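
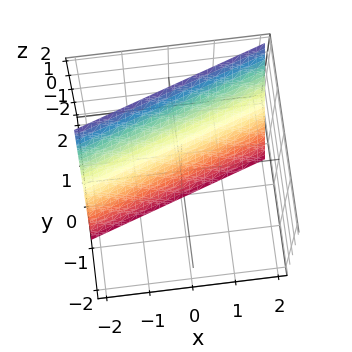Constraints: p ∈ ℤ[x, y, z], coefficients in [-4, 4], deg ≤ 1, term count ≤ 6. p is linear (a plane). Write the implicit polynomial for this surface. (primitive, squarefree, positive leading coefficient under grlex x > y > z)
x - 3*y + z + 2

First, deg p = 1. The surface is flat (a plane).
Then, from the visible intercepts: one z-axis crossing is at z = -2; it crosses the x-axis at the gridline x = -2.
Finally, solving for integer coefficients yields p as stated.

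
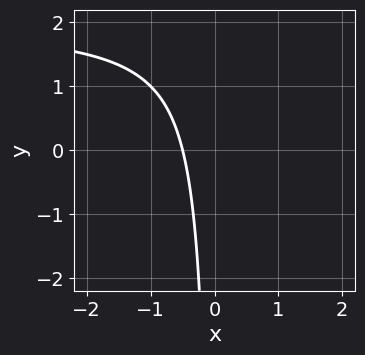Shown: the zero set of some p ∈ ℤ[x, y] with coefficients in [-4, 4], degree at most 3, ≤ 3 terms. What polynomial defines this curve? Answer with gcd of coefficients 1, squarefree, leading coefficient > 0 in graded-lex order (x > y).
x*y - 2*x - 1

First, deg p = 2. The shape is more complex than any degree-1 curve.
Then, from the axis intercepts and sections: it misses every integer gridline on the y-axis.
Finally, these observations pin down the coefficients.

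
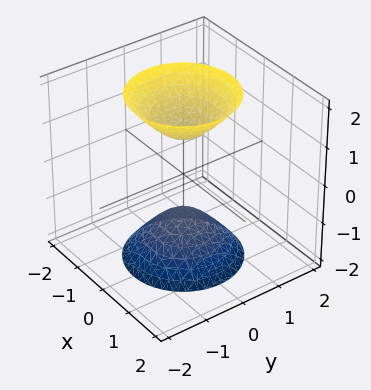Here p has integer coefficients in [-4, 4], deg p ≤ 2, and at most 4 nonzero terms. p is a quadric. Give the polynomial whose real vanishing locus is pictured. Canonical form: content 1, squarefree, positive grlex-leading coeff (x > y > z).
2*x^2 + 2*y^2 - z^2 + 1

First, there are 2 components.
Then, deg p = 2.
Next, symmetries: the z ↦ −z reflection is a symmetry, so z appears only in even powers; every cross-section ⟂ z is a circle, so x, y appear only via x² + y².
Next, against the integer gridlines: it misses every integer gridline on the y-axis; the z-axis gridline crossings are at z ∈ {-1, 1}; no x-intercept at any integer in the box.
Finally, matching integer coefficients to the picture gives p.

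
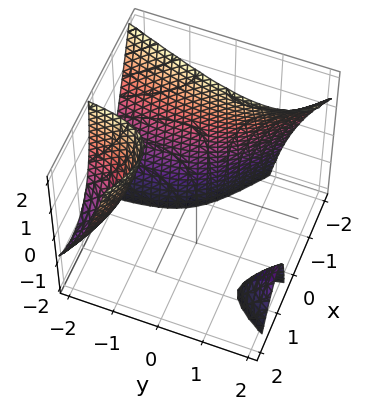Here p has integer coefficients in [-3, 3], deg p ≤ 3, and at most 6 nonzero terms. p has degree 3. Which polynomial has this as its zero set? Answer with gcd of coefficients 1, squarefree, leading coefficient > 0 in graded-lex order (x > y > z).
2*x^3 + 2*x^2*y - x*y^2 + 2*x*y*z + 3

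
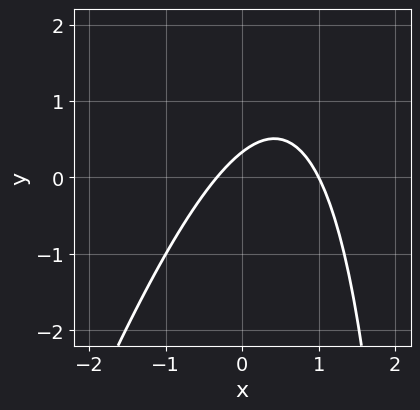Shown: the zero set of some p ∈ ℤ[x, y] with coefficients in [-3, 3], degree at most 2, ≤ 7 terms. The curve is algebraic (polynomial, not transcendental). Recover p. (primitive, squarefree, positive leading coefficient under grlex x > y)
3*x^2 - x*y - 2*x + 3*y - 1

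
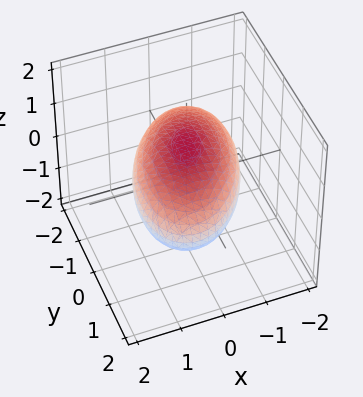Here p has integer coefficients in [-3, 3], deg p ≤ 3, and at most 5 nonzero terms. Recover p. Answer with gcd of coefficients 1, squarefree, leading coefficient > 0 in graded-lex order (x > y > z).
2*x^2 - x*y + y^2 + 3*z^2 - 3

1. The degree is 2 — the shape is more complex than any degree-1 surface.
2. Checking where it meets the axes: the z-axis gridline crossings are at z ∈ {-1, 1}.
3. Matching integer coefficients to the picture gives p.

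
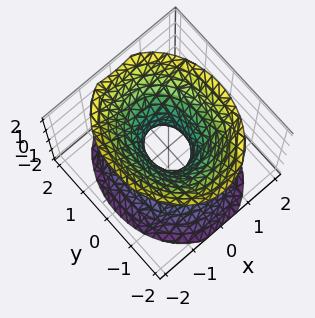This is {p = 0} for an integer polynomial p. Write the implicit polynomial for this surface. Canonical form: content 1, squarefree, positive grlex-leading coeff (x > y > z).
1. Degree: an hourglass — one-sheet hyperboloid; a quadric, so deg p = 2.
2. Symmetries: it's symmetric under z → −z, forcing even powers of z; the y ↦ −y reflection is a symmetry, so y appears only in even powers; mirror symmetry x ↦ −x ⇒ only even powers of x.
3. Observable constraints: it misses every integer gridline on the z-axis.
4. The integer polynomial consistent with all of this is the stated p.

3*x^2 + 2*y^2 - 2*z^2 - 1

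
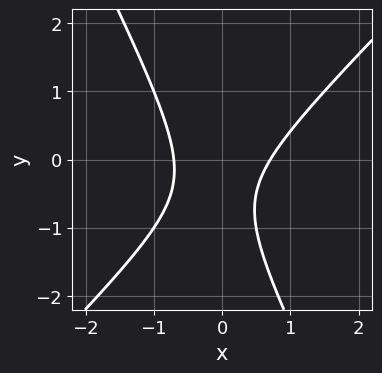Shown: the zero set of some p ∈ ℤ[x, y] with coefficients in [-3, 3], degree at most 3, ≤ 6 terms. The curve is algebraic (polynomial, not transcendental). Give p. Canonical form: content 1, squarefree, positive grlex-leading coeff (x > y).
2*x^2 - x*y - y^2 - y - 1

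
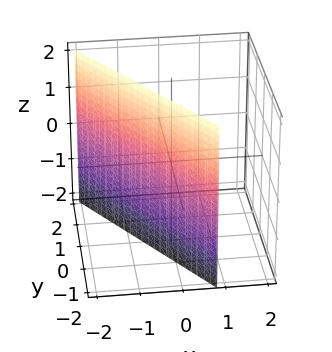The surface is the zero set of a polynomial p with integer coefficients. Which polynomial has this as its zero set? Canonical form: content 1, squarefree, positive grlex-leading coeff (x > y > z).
3*x + 2*y + 2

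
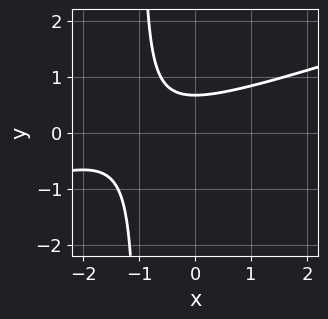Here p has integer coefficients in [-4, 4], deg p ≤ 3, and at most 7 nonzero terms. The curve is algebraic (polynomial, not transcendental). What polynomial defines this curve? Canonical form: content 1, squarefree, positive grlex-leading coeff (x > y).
x^2 - 3*x*y + 2*x - 3*y + 2

(a) deg p = 2. No degree-1 curve has this shape.
(b) Observable constraints: no x-intercept at any integer in the box.
(c) The integer polynomial consistent with all of this is the stated p.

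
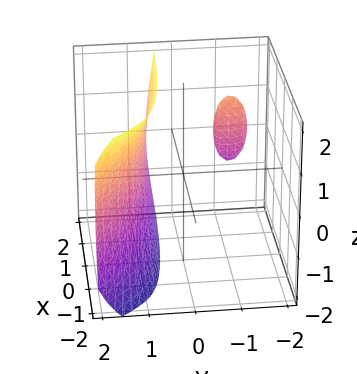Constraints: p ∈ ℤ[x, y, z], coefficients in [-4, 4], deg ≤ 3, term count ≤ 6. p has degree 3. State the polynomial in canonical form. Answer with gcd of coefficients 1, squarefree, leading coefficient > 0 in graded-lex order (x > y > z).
3*x*y^2 + 3*y^3 + y*z^2 - 3

The picture has 2 separate pieces. Treating them together as one polynomial.
deg p = 3. The shape is more complex than any degree-2 surface.
Against the integer gridlines: one y-axis crossing is at y = 1; no z-intercept at any integer in the box; no x-intercept at any integer in the box.
Together with the visible shape, these determine p as stated.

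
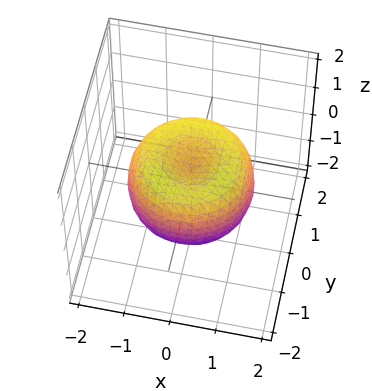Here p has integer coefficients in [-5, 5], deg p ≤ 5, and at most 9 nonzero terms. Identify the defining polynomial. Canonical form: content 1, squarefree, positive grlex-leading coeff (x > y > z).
2*x^4 + 4*x^2*y^2 + 2*y^4 - 3*x^2 - 3*y^2 + 3*z^2 - 1

First, the degree is 4 — a generic line meets the surface in up to 4 points.
Then, symmetries: rotational symmetry about the z-axis ⇒ p depends on x, y only through x² + y².
Then, from the axis intercepts and sections: a circular section at z = 0 has radius between 1 and 2.
Finally, putting this together gives p.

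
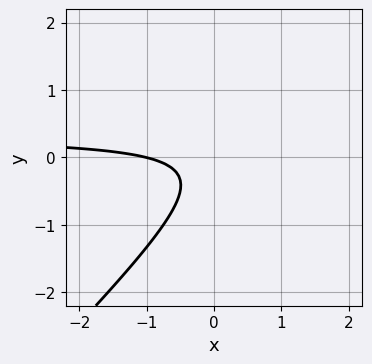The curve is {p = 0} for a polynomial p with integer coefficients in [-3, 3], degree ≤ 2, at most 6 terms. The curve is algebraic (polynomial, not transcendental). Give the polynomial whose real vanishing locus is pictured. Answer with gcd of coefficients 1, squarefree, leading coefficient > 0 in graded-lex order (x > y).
3*x*y - 3*y^2 - x - y - 1

(a) deg p = 2. The shape is more complex than any degree-1 curve.
(b) Against the integer gridlines: no y-intercept at any integer in the box; one x-axis crossing is at x = -1.
(c) These observations pin down the coefficients.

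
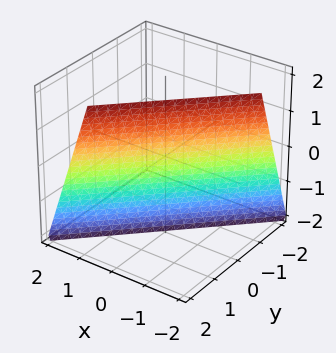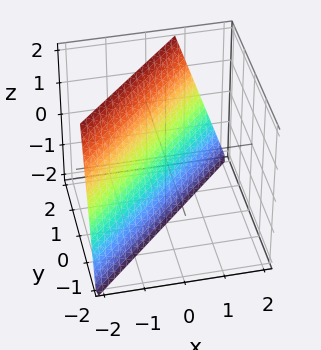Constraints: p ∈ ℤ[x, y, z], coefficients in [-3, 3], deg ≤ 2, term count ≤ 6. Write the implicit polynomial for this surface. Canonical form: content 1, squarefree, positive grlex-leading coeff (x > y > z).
First, degree: the surface is flat (a plane), so deg p = 1.
Next, observable constraints: it meets the z-axis at z = -2 (among the integer gridlines).
Finally, solving for integer coefficients yields p as stated.

3*x - 3*y + z + 2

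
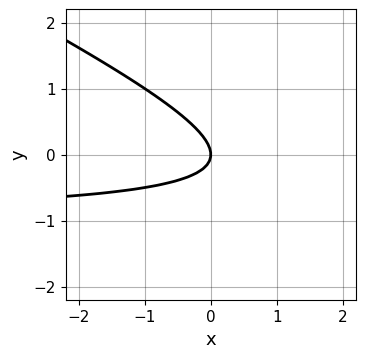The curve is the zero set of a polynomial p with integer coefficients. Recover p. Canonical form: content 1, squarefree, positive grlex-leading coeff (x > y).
1. Degree: the shape is more complex than any degree-1 curve, so deg p = 2.
2. Observable constraints: it crosses the x-axis at the gridline x = 0; it crosses the y-axis at the gridline y = 0.
3. Putting this together gives p.

x*y + 2*y^2 + x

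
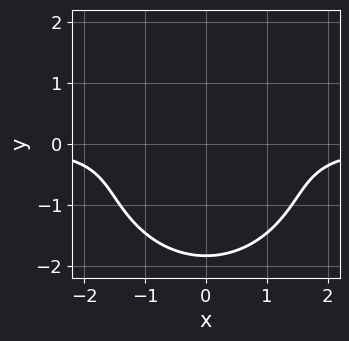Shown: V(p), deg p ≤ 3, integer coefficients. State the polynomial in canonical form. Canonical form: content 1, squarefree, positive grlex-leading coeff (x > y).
x^2*y + y^3 + y^2 - y + 1

deg p = 3. A generic line meets the curve in up to 3 points.
Symmetries: the x ↦ −x reflection is a symmetry, so x appears only in even powers.
Reading off the gridlines: it misses every integer gridline on the x-axis.
Together with the visible shape, these determine p as stated.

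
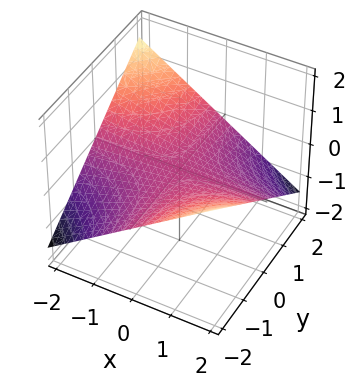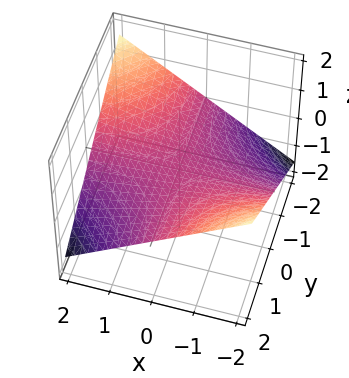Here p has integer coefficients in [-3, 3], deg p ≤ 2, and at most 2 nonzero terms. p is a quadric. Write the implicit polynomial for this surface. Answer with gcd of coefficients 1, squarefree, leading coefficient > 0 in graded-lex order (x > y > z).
x*y + 3*z

The degree is 2 — a saddle surface; a quadric.
Reading off the gridlines: one z-axis crossing is at z = 0; every point of the y-axis in the box is on the surface.
These observations pin down the coefficients.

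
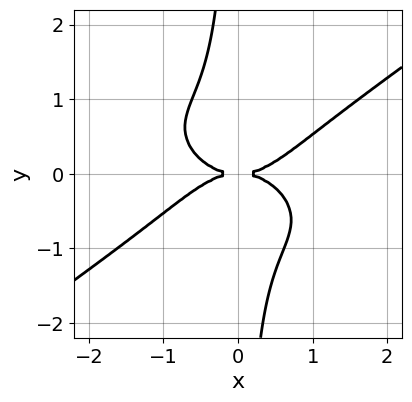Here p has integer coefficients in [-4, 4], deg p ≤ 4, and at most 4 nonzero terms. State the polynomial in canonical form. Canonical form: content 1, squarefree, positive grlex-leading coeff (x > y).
x^4 - 3*x*y^3 - 2*y^2

1. The degree is 4 — no degree-3 curve has this shape.
2. From the visible intercepts: it meets the y-axis at y = 0 (among the integer gridlines); it meets the x-axis at x = 0 (among the integer gridlines).
3. Matching integer coefficients to the picture gives p.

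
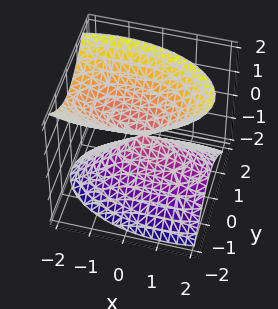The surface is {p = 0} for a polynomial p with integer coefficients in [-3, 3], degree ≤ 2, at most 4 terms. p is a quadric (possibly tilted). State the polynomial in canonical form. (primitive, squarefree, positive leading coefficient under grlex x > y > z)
1. There are 2 components. Treating them together as one polynomial.
2. Degree: the shape is more complex than any degree-1 surface, so deg p = 2.
3. From the visible intercepts: it crosses the y-axis at the gridline y = 0; it crosses the z-axis at the gridline z = 0.
4. Together with the visible shape, these determine p as stated.

x^2 + x*z + 3*y^2 - 2*z^2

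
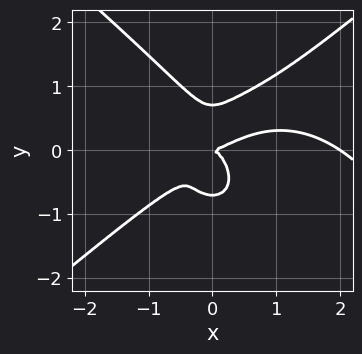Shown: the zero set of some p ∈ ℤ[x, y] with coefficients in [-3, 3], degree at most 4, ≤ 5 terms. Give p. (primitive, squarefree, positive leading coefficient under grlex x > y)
x^4 - 2*y^4 - 2*x^3 + 3*x^2*y + y^2

The degree is 4 — the shape is more complex than any degree-3 curve.
From the visible intercepts: one y-axis crossing is at y = 0; among the integer gridlines, it crosses the x-axis at x ∈ {0, 2}.
The integer polynomial consistent with all of this is the stated p.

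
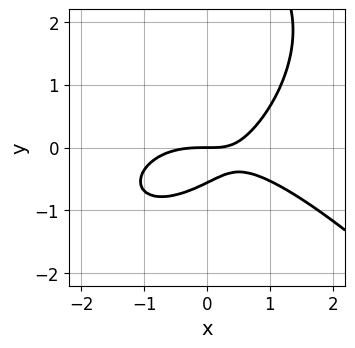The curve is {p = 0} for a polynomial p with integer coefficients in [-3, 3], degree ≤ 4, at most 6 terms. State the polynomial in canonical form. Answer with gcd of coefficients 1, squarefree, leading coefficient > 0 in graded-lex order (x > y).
x^3 + y^3 + 2*x*y - 3*y^2 - 2*y

deg p = 3. A generic line meets the curve in up to 3 points.
From the visible intercepts: it crosses the x-axis at the gridline x = 0; it meets the y-axis at y = 0 (among the integer gridlines).
Assembling these constraints gives the stated polynomial.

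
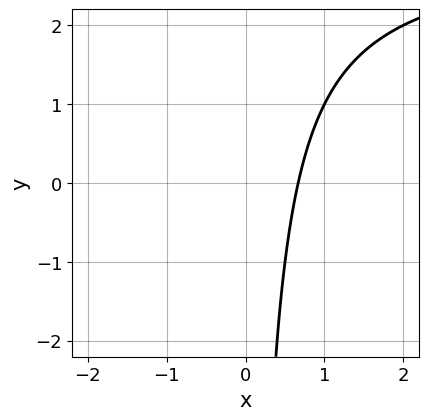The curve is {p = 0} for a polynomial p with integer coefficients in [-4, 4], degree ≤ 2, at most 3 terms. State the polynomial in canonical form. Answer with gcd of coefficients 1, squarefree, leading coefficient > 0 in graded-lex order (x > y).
(a) deg p = 2. A generic line meets the curve in up to 2 points.
(b) From the axis intercepts and sections: it misses every integer gridline on the y-axis.
(c) Fitting integer coefficients to these (and the overall shape) gives p.

x*y - 3*x + 2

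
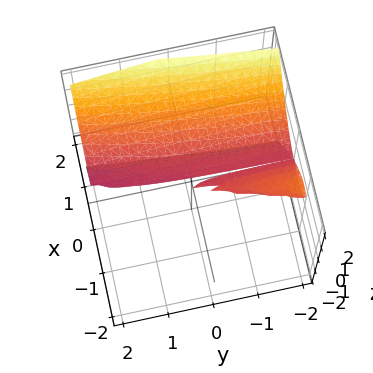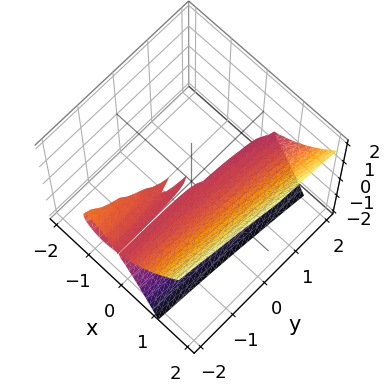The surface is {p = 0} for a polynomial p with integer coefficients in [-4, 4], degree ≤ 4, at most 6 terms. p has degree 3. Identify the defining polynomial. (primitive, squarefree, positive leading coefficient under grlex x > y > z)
(a) The picture has 2 separate pieces. Treating them together as one polynomial.
(b) Degree: no degree-2 surface has this shape, so deg p = 3.
(c) Against the integer gridlines: one x-axis crossing is at x = 0; the visible y-axis segment lies entirely on the surface; one z-axis crossing is at z = 0.
(d) Putting this together gives p.

3*x^3 - x^2*y - 3*x*z - 3*z^2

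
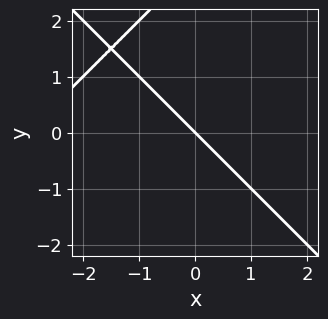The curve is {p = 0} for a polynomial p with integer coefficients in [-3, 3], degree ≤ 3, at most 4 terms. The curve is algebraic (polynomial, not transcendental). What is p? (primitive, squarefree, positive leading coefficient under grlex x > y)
First, degree: the shape is more complex than any degree-1 curve, so deg p = 2.
Then, checking where it meets the axes: it meets the x-axis at x = 0 (among the integer gridlines); it crosses the y-axis at the gridline y = 0.
Finally, solving for integer coefficients yields p as stated.

x^2 - y^2 + 3*x + 3*y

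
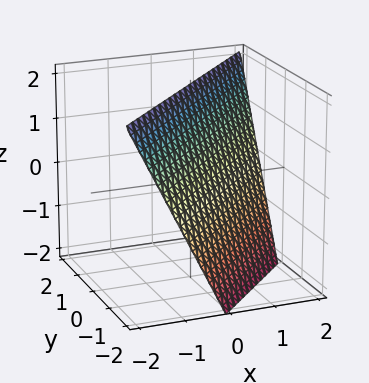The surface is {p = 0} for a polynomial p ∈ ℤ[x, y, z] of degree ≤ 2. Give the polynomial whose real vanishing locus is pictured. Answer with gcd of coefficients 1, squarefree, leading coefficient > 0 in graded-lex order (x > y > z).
The degree is 1 — every cross-section is a straight line — this is a plane.
Against the integer gridlines: it meets the z-axis at z = 2 (among the integer gridlines); one y-axis crossing is at y = -1.
These observations pin down the coefficients. Check: (1, 0, 0) on the x-axis lies on the surface, and p(1, 0, 0) = 0. ✓

2*x - 2*y + z - 2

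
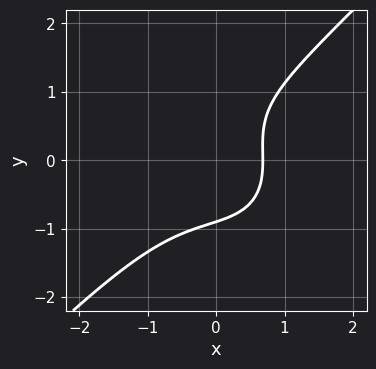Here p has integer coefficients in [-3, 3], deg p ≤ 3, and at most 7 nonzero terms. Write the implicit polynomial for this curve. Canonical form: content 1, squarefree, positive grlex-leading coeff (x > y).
3*x^3 - 3*y^3 + y^2 + 3*x - 3

First, deg p = 3. No degree-2 curve has this shape.
Finally, solving for integer coefficients yields p as stated.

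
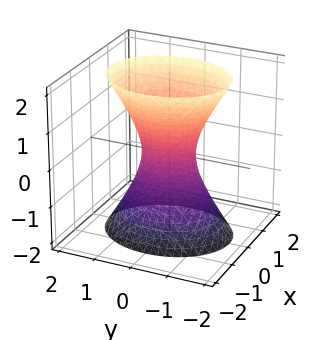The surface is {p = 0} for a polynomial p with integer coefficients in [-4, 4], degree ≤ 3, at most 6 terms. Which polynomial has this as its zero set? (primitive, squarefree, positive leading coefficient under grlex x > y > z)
The degree is 2 — an hourglass — one-sheet hyperboloid; a quadric.
Symmetries: the z ↦ −z reflection is a symmetry, so z appears only in even powers; mirror symmetry y ↦ −y ⇒ only even powers of y; it's symmetric under x → −x, forcing even powers of x.
From the visible intercepts: the surface avoids every integer z-axis point in the box.
Matching integer coefficients to the picture gives p.

3*x^2 + 2*y^2 - z^2 - 1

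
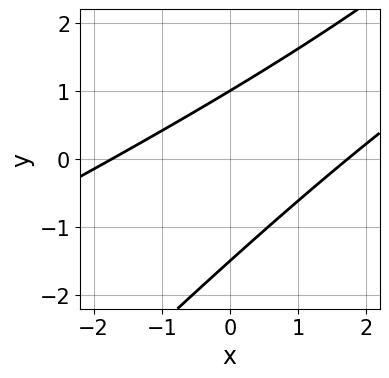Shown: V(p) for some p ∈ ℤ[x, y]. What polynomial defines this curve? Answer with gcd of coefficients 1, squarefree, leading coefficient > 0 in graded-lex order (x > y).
x^2 - 3*x*y + 2*y^2 + y - 3

The degree is 2 — a generic line meets the curve in up to 2 points.
From the axis intercepts and sections: it crosses the y-axis at the gridline y = 1.
These observations pin down the coefficients.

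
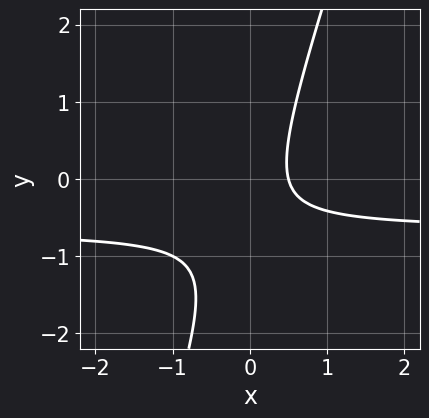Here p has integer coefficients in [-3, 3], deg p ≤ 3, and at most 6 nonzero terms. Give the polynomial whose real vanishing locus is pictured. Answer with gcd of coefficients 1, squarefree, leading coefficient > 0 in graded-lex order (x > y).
(a) deg p = 2. The shape is more complex than any degree-1 curve.
(b) From the visible intercepts: it misses every integer gridline on the y-axis.
(c) The integer polynomial consistent with all of this is the stated p.

3*x*y - y^2 + 2*x - y - 1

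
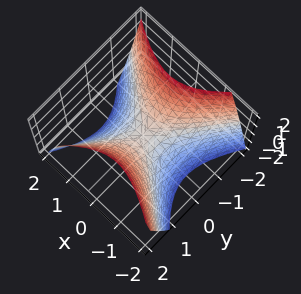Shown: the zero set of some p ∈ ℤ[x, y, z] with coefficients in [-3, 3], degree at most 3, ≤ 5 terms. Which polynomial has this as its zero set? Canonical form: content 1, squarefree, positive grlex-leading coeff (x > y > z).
2*x^2 + x*y - 2*y^2 + 2*z

(a) The degree is 2 — the shape is more complex than any degree-1 surface.
(b) Reading off the gridlines: it meets the z-axis at z = 0 (among the integer gridlines); one y-axis crossing is at y = 0; one x-axis crossing is at x = 0.
(c) Together with the visible shape, these determine p as stated.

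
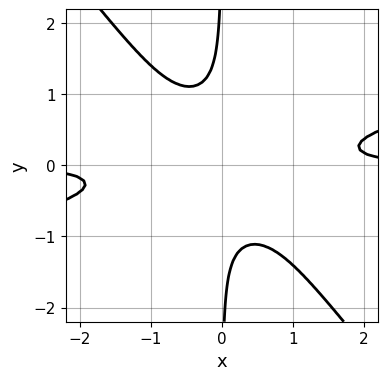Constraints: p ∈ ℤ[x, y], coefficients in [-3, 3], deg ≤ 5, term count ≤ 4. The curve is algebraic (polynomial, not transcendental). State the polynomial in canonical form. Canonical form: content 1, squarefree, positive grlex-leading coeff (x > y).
x^3*y - 3*x^2*y^2 - 3*x*y^3 - 1

1. deg p = 4.
2. From the axis intercepts and sections: no x-intercept at any integer in the box; the curve avoids every integer y-axis point in the box.
3. Assembling these constraints gives the stated polynomial.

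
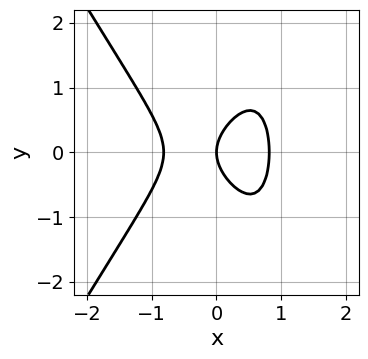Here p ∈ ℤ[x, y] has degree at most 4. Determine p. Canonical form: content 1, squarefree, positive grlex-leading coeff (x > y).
1. Degree: a generic line meets the curve in up to 3 points, so deg p = 3.
2. Symmetries: the y ↦ −y reflection is a symmetry, so y appears only in even powers.
3. Against the integer gridlines: one y-axis crossing is at y = 0; it meets the x-axis at x = 0 (among the integer gridlines).
4. The integer polynomial consistent with all of this is the stated p.

3*x^3 - x*y^2 + 2*y^2 - 2*x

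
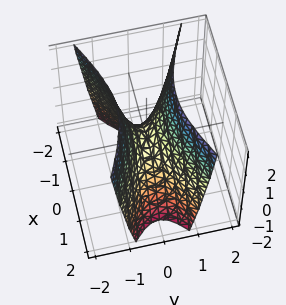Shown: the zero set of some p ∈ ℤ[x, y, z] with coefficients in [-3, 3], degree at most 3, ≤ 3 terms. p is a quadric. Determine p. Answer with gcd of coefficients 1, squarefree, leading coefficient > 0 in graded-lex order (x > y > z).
x^2 - 3*y^2 + z

1. Degree: a saddle surface; a quadric, so deg p = 2.
2. Symmetries: mirror symmetry x ↦ −x ⇒ only even powers of x; mirror symmetry y ↦ −y ⇒ only even powers of y.
3. From the visible intercepts: it meets the z-axis at z = 0 (among the integer gridlines); it meets the x-axis at x = 0 (among the integer gridlines); one y-axis crossing is at y = 0.
4. Fitting integer coefficients to these (and the overall shape) gives p.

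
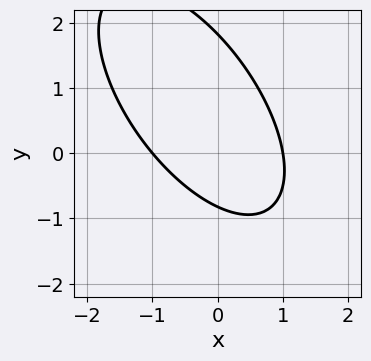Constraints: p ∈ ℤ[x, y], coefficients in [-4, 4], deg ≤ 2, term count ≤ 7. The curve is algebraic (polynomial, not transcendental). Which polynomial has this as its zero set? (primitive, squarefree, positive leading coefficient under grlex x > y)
(a) The degree is 2 — a generic line meets the curve in up to 2 points.
(b) From the axis intercepts and sections: among the integer gridlines, it crosses the x-axis at x ∈ {-1, 1}.
(c) These observations pin down the coefficients.

3*x^2 + 3*x*y + 2*y^2 - 2*y - 3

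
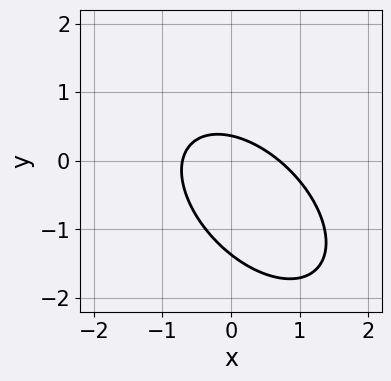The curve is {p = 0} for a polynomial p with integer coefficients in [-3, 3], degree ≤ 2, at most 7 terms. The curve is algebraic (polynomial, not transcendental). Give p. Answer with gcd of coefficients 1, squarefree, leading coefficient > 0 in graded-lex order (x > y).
2*x^2 + 2*x*y + 2*y^2 + 2*y - 1

First, degree: a generic line meets the curve in up to 2 points, so deg p = 2.
Finally, the integer polynomial consistent with all of this is the stated p.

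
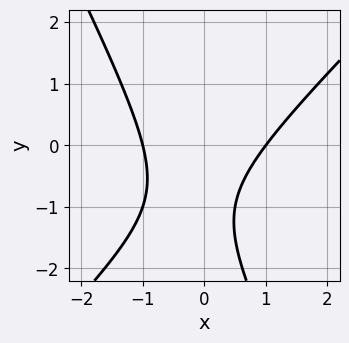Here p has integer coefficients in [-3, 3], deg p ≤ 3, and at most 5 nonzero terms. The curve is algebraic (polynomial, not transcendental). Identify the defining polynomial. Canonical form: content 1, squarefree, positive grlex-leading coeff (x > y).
(a) The degree is 2 — a generic line meets the curve in up to 2 points.
(b) Against the integer gridlines: no y-intercept at any integer in the box; among the integer gridlines, it crosses the x-axis at x ∈ {-1, 1}.
(c) Fitting integer coefficients to these (and the overall shape) gives p.

2*x^2 - x*y - y^2 - 2*y - 2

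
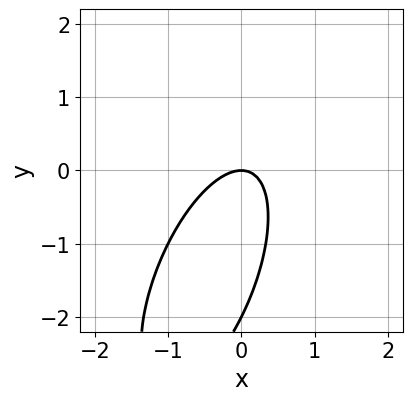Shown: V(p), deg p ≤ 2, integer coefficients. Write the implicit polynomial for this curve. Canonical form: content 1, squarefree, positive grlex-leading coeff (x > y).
3*x^2 - 2*x*y + y^2 + 2*y

(a) deg p = 2. A generic line meets the curve in up to 2 points.
(b) From the visible intercepts: the y-axis gridline crossings are at y ∈ {-2, 0}; one x-axis crossing is at x = 0.
(c) Solving for integer coefficients yields p as stated.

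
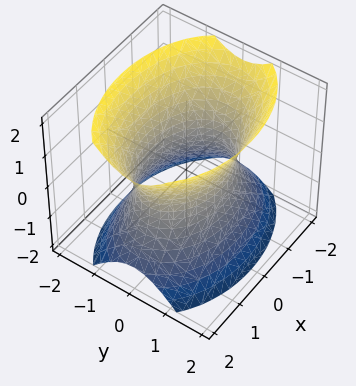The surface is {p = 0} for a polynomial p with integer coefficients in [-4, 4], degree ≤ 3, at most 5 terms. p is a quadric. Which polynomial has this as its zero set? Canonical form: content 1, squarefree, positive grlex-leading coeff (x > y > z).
x^2 + 2*y^2 - z^2 - 2

First, deg p = 2.
Then, symmetries: the y ↦ −y reflection is a symmetry, so y appears only in even powers; mirror symmetry x ↦ −x ⇒ only even powers of x; mirror symmetry z ↦ −z ⇒ only even powers of z.
Then, observable constraints: the y-axis gridline crossings are at y ∈ {-1, 1}; the surface avoids every integer z-axis point in the box.
Finally, assembling these constraints gives the stated polynomial.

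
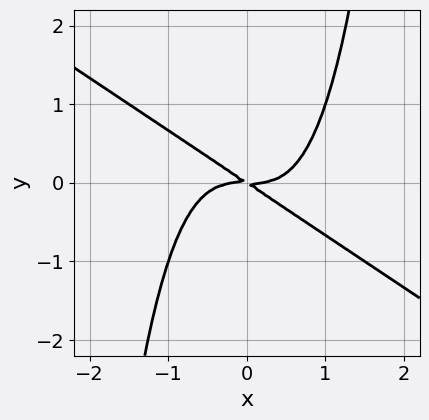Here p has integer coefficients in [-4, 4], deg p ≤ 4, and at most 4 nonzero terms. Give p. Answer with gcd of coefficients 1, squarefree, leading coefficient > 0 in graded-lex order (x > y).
deg p = 4.
Observable constraints: one y-axis crossing is at y = 0; it crosses the x-axis at the gridline x = 0.
Putting this together gives p.

2*x^4 + 3*x^3*y - 2*x*y - 3*y^2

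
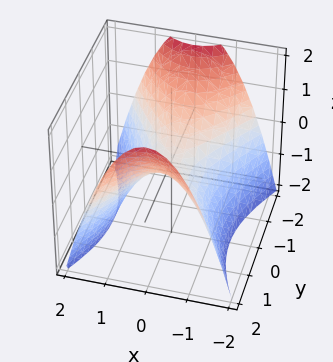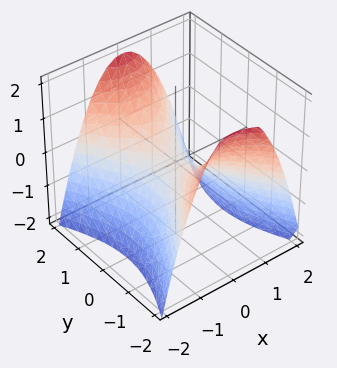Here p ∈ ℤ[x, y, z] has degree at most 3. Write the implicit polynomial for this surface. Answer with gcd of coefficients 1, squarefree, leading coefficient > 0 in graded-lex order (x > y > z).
2*x^2 - y^2 + 2*z

The degree is 2 — a saddle surface; a quadric.
Symmetries: it's symmetric under x → −x, forcing even powers of x; it's symmetric under y → −y, forcing even powers of y.
Checking where it meets the axes: one z-axis crossing is at z = 0; it meets the y-axis at y = 0 (among the integer gridlines); it crosses the x-axis at the gridline x = 0.
These observations pin down the coefficients.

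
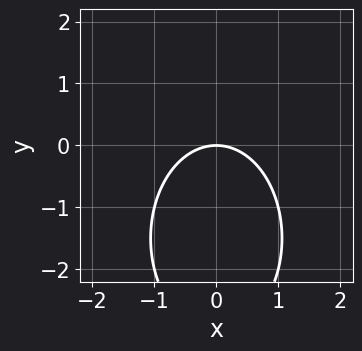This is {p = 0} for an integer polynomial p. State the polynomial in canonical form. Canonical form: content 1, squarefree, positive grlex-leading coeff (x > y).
2*x^2 + y^2 + 3*y

Degree: a generic line meets the curve in up to 2 points, so deg p = 2.
Symmetries: it's symmetric under x → −x, forcing even powers of x.
Reading off the gridlines: it meets the x-axis at x = 0 (among the integer gridlines); it meets the y-axis at y = 0 (among the integer gridlines).
Together with the visible shape, these determine p as stated.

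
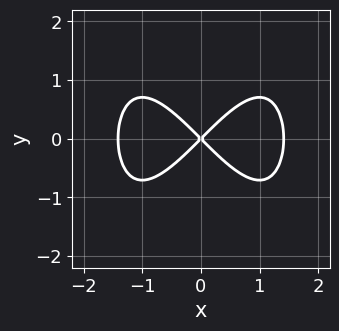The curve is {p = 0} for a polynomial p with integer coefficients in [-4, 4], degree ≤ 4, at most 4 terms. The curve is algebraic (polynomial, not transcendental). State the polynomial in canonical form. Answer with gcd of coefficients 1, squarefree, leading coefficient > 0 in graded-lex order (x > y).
x^4 - 2*x^2 + 2*y^2

(a) deg p = 4.
(b) Symmetries: it's symmetric under y → −y, forcing even powers of y; the x ↦ −x reflection is a symmetry, so x appears only in even powers.
(c) From the axis intercepts and sections: one x-axis crossing is at x = 0; one y-axis crossing is at y = 0.
(d) Putting this together gives p.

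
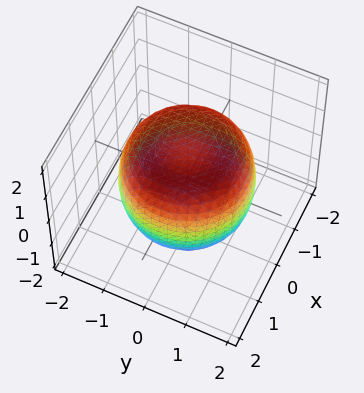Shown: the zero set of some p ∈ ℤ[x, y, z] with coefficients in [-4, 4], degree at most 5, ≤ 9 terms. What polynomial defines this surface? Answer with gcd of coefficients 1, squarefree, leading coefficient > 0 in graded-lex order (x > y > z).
(a) The degree is 4 — no degree-3 surface has this shape.
(b) Symmetries: every cross-section ⟂ z is a circle, so x, y appear only via x² + y².
(c) Observable constraints: among the integer gridlines, it crosses the z-axis at z ∈ {-1, 1}; a circular section at z = 0 has radius between 1 and 2.
(d) Matching integer coefficients to the picture gives p.

2*x^4 + 4*x^2*y^2 + 2*y^4 - 3*x^2 - 3*y^2 + 3*z^2 - 3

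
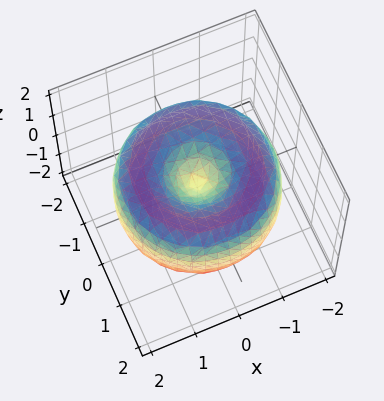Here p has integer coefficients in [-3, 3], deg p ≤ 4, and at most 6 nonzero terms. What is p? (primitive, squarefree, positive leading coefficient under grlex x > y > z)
(a) deg p = 4.
(b) By symmetry, every cross-section ⟂ z is a circle, so x, y appear only via x² + y².
(c) From the visible intercepts: it crosses the z-axis at the gridline z = 0; it meets the y-axis at y = 0 (among the integer gridlines); a circular section at z = -1 has radius exactly 1; it meets the x-axis at x = 0 (among the integer gridlines).
(d) Solving for integer coefficients yields p as stated.

x^4 + 2*x^2*y^2 + y^4 - 3*x^2 - 3*y^2 + 2*z^2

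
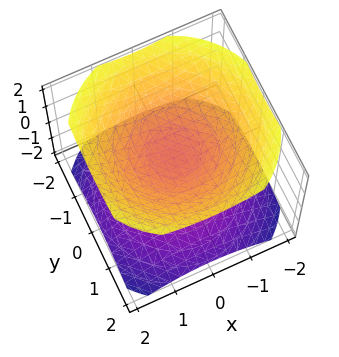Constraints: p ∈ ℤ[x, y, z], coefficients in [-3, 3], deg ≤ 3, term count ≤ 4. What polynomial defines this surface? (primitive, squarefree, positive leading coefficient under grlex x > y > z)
2*x^2 + 2*y^2 - 3*z^2 + 1

1. There are 2 components.
2. Degree: the shape is more complex than any degree-1 surface, so deg p = 2.
3. Symmetries: rotational symmetry about the z-axis ⇒ p depends on x, y only through x² + y².
4. Reading off the gridlines: no y-intercept at any integer in the box; a circular section at z = 1 has radius exactly 1; it misses every integer gridline on the x-axis.
5. Together with the visible shape, these determine p as stated.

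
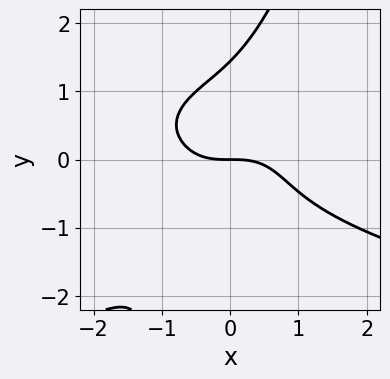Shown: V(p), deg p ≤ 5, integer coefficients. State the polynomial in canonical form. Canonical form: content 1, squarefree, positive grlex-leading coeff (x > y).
x^2*y^2 - 3*x*y^3 + y^4 - 2*x^3 - 3*y

1. The degree is 4 — a generic line meets the curve in up to 4 points.
2. Reading off the gridlines: one y-axis crossing is at y = 0; it crosses the x-axis at the gridline x = 0.
3. Solving for integer coefficients yields p as stated.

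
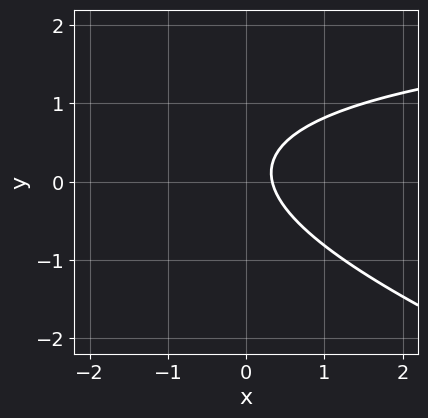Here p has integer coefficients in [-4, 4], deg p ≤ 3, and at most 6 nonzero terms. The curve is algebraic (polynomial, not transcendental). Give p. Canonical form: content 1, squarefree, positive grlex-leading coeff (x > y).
x*y + 3*y^2 - 3*x - y + 1

Degree: no degree-1 curve has this shape, so deg p = 2.
Against the integer gridlines: it misses every integer gridline on the y-axis.
These observations pin down the coefficients.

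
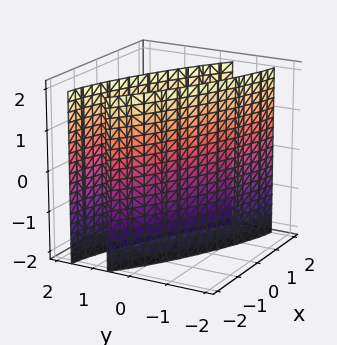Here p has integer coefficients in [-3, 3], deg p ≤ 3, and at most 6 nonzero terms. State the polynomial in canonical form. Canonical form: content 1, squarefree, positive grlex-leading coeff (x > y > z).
x^2 + 3*x*y + 3*y^2 - 2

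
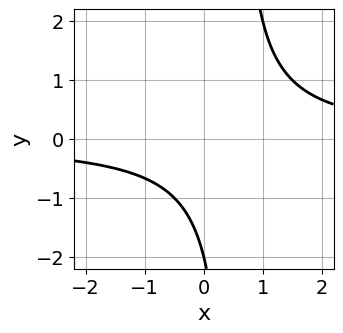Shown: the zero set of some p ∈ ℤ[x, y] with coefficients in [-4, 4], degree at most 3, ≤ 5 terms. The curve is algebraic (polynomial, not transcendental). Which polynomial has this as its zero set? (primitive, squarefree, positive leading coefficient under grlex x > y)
Degree: no degree-1 curve has this shape, so deg p = 2.
Against the integer gridlines: it misses every integer gridline on the x-axis; one y-axis crossing is at y = -2.
Matching integer coefficients to the picture gives p.

2*x*y - y - 2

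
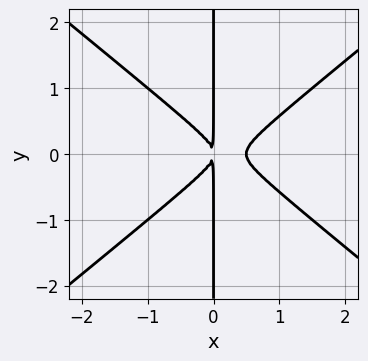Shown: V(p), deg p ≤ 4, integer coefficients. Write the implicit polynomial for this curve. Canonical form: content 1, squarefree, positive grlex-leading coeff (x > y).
2*x^3 - 3*x*y^2 - x^2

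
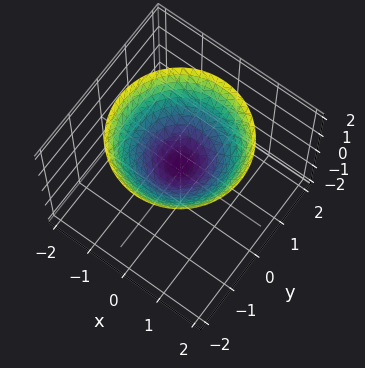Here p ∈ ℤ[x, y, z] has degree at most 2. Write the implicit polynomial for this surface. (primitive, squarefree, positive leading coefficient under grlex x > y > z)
2*x^2 + 2*y^2 - 3*z + 1

1. deg p = 2.
2. Symmetries: the z-axis is an axis of rotation, so x and y enter only as x² + y².
3. Against the integer gridlines: the surface avoids every integer y-axis point in the box; a circular section at z = 2 has radius between 1 and 2.
4. The integer polynomial consistent with all of this is the stated p.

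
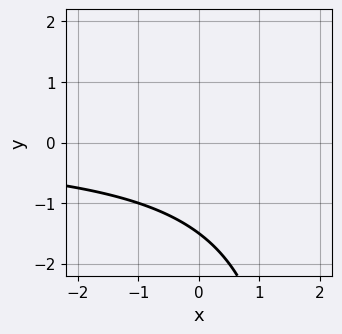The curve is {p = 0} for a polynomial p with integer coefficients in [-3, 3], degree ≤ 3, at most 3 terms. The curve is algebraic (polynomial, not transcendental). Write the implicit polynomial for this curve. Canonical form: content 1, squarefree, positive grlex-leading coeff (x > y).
x*y - 2*y - 3

First, deg p = 2.
Then, against the integer gridlines: it misses every integer gridline on the x-axis.
Finally, putting this together gives p.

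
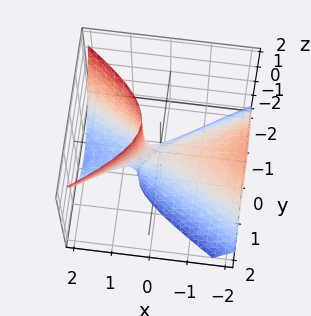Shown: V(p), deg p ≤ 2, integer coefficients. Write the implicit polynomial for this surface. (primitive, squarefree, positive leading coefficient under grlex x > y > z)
x^2 + 2*x*z - 3*y^2 - z

(a) Degree: the shape is more complex than any degree-1 surface, so deg p = 2.
(b) Observable constraints: one z-axis crossing is at z = 0; it meets the y-axis at y = 0 (among the integer gridlines).
(c) Putting this together gives p.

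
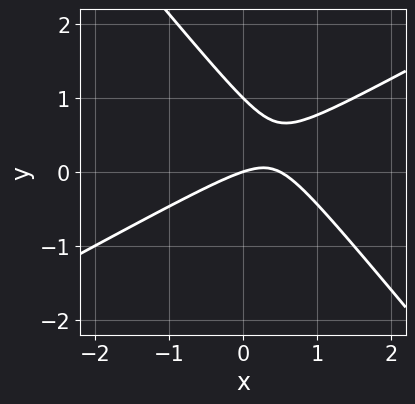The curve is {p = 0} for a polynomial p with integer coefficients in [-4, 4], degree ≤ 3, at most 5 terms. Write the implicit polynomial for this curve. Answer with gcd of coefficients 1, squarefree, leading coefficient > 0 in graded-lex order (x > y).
2*x^2 - 2*x*y - 3*y^2 - x + 3*y

deg p = 2. No degree-1 curve has this shape.
From the visible intercepts: one x-axis crossing is at x = 0; among the integer gridlines, it crosses the y-axis at y ∈ {0, 1}.
Putting this together gives p.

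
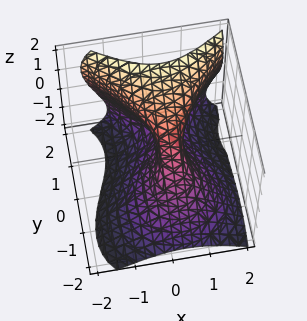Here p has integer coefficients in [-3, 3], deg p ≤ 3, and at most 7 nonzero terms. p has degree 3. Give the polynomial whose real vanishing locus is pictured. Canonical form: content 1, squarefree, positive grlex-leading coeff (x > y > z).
Degree: a generic line meets the surface in up to 3 points, so deg p = 3.
From the axis intercepts and sections: it crosses the y-axis at the gridline y = 0; it crosses the x-axis at the gridline x = 0.
Matching integer coefficients to the picture gives p.

y^3 - z^3 - 3*x^2 + 2*y*z + 2*x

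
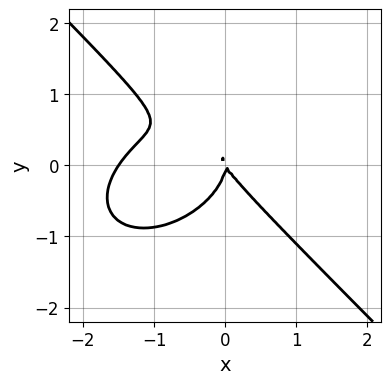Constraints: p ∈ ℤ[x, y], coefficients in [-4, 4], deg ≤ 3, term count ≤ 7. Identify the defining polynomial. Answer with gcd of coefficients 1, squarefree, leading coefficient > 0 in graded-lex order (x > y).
2*x^3 + x*y^2 + 3*y^3 + 3*x^2 + 2*x*y

First, degree: a generic line meets the curve in up to 3 points, so deg p = 3.
Then, against the integer gridlines: one x-axis crossing is at x = 0; it meets the y-axis at y = 0 (among the integer gridlines).
Finally, matching integer coefficients to the picture gives p.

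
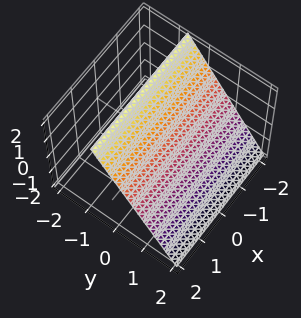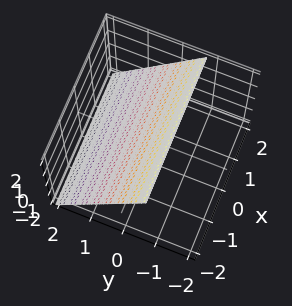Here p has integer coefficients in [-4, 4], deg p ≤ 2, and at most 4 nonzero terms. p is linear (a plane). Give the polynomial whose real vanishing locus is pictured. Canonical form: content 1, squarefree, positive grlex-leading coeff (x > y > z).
(a) Degree: every cross-section is a straight line — this is a plane, so deg p = 1.
(b) Reading off the gridlines: it crosses the z-axis at the gridline z = 1; it misses every integer gridline on the x-axis.
(c) Together with the visible shape, these determine p as stated.

3*y + 2*z - 2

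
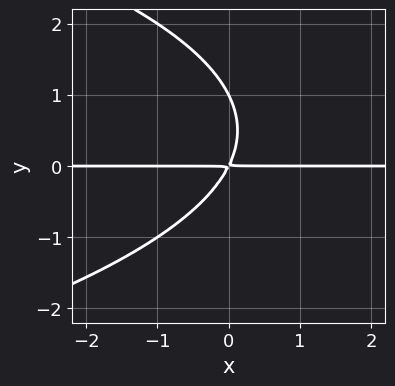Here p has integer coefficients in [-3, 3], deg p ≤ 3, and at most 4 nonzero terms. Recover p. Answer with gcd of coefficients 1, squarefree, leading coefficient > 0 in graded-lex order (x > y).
1. deg p = 3.
2. Reading off the gridlines: every point of the x-axis in the box is on the curve; it meets the y-axis at y = 1 (among the integer gridlines).
3. Assembling these constraints gives the stated polynomial.

y^3 + 2*x*y - y^2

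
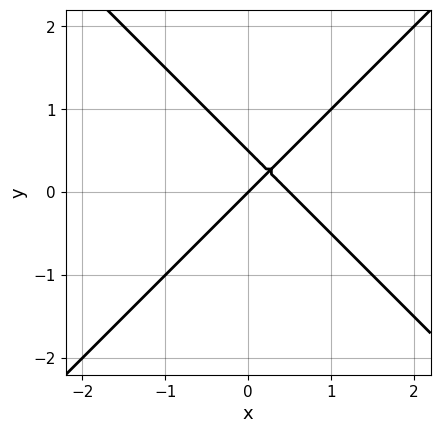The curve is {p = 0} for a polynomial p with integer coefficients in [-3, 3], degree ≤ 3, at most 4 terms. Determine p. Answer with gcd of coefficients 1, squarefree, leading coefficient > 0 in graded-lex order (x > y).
2*x^2 - 2*y^2 - x + y

First, deg p = 2. A generic line meets the curve in up to 2 points.
Next, checking where it meets the axes: it crosses the y-axis at the gridline y = 0; one x-axis crossing is at x = 0.
Finally, assembling these constraints gives the stated polynomial.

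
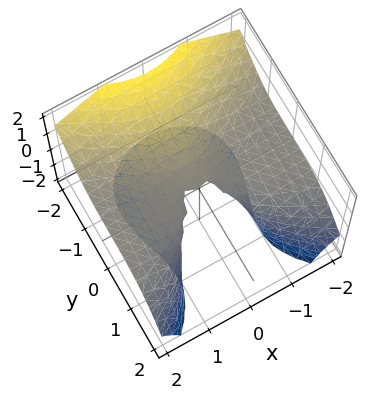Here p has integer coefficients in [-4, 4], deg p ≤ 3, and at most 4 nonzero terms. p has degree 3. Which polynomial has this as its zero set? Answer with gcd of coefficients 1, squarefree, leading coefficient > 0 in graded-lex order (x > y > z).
3*x^2*z + 2*y^3 - y*z^2 + 2*z^2

1. Degree: a generic line meets the surface in up to 3 points, so deg p = 3.
2. Reading off the gridlines: the visible x-axis segment lies entirely on the surface; it crosses the z-axis at the gridline z = 0.
3. Assembling these constraints gives the stated polynomial.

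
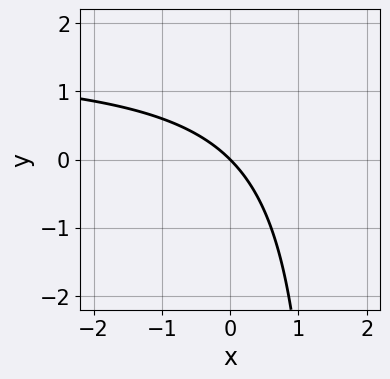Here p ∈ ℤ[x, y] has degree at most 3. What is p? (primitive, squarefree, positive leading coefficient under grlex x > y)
First, degree: no degree-1 curve has this shape, so deg p = 2.
Then, observable constraints: one x-axis crossing is at x = 0; it meets the y-axis at y = 0 (among the integer gridlines).
Finally, the integer polynomial consistent with all of this is the stated p.

2*x*y - 3*x - 3*y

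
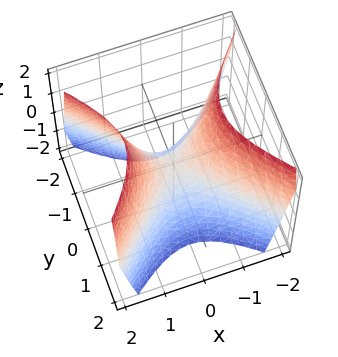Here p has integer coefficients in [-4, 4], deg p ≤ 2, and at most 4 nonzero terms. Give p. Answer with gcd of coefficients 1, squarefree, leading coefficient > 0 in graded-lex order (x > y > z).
3*x^2 - 3*y^2 - 2*z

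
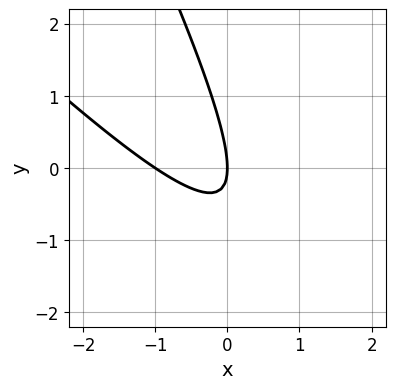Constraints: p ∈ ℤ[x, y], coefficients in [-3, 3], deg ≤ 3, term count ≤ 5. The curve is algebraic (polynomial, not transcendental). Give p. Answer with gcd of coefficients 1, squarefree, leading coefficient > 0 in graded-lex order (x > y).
deg p = 2. No degree-1 curve has this shape.
Checking where it meets the axes: one y-axis crossing is at y = 0; the x-axis gridline crossings are at x ∈ {-1, 0}.
The integer polynomial consistent with all of this is the stated p.

2*x^2 + 3*x*y + y^2 + 2*x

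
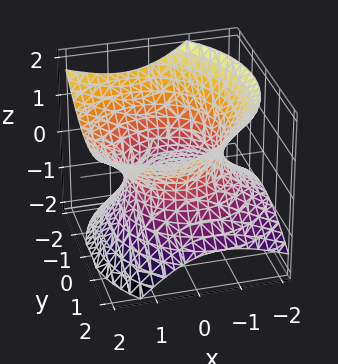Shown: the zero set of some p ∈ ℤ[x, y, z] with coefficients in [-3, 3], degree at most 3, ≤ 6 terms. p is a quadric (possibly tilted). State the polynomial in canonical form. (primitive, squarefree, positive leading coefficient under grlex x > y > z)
2*x^2 - 2*x*z + 2*y^2 - 3*z^2 - 3

The degree is 2 — a generic line meets the surface in up to 2 points.
Checking where it meets the axes: it misses every integer gridline on the z-axis.
The integer polynomial consistent with all of this is the stated p.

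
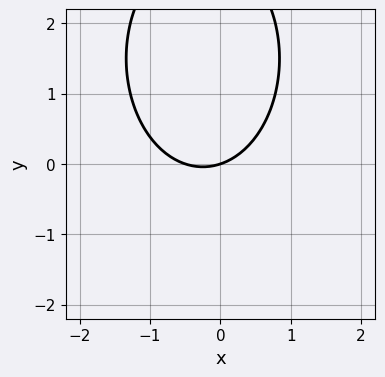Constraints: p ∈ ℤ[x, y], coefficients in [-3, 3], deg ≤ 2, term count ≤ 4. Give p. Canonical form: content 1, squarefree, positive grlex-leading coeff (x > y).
2*x^2 + y^2 + x - 3*y

deg p = 2. A generic line meets the curve in up to 2 points.
Against the integer gridlines: one x-axis crossing is at x = 0; it meets the y-axis at y = 0 (among the integer gridlines).
Assembling these constraints gives the stated polynomial.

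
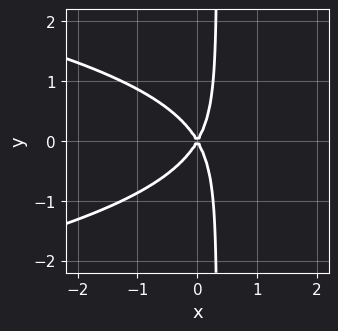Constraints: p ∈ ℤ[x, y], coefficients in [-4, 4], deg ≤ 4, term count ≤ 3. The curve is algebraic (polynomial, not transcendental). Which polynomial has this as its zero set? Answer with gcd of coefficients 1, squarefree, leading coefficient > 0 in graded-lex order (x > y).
3*x*y^2 + 3*x^2 - y^2

deg p = 3.
Symmetries: the y ↦ −y reflection is a symmetry, so y appears only in even powers.
Checking where it meets the axes: one y-axis crossing is at y = 0; it meets the x-axis at x = 0 (among the integer gridlines).
Together with the visible shape, these determine p as stated.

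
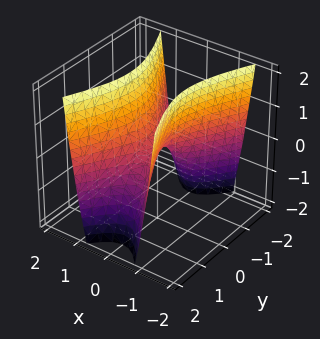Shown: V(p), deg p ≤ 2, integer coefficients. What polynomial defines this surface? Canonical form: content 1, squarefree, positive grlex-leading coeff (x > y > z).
3*x^2 - y^2 - z

1. The degree is 2 — a hyperbolic paraboloid; a quadric.
2. Symmetries: the x ↦ −x reflection is a symmetry, so x appears only in even powers; it's symmetric under y → −y, forcing even powers of y.
3. Against the integer gridlines: it crosses the y-axis at the gridline y = 0; one z-axis crossing is at z = 0; it crosses the x-axis at the gridline x = 0.
4. The integer polynomial consistent with all of this is the stated p.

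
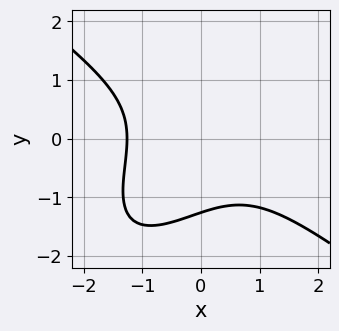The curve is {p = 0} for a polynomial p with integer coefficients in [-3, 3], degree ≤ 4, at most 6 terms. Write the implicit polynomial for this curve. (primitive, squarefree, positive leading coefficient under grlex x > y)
1. deg p = 3. The shape is more complex than any degree-2 curve.
2. Putting this together gives p.

x^3 - x*y^2 + y^3 + 2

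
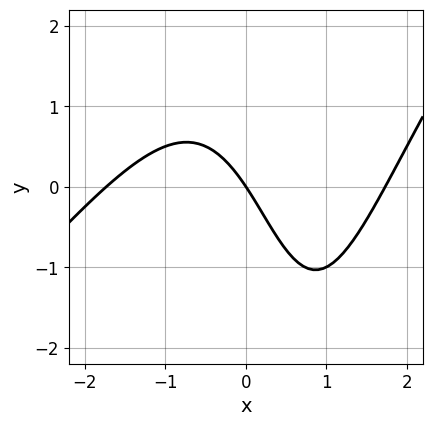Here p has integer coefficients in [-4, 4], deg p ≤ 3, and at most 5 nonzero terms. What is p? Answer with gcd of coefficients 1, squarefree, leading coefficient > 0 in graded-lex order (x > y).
(a) The degree is 3 — no degree-2 curve has this shape.
(b) Reading off the gridlines: it meets the y-axis at y = 0 (among the integer gridlines); it crosses the x-axis at the gridline x = 0.
(c) These observations pin down the coefficients.

x^3 - x^2*y + x*y - 3*x - 2*y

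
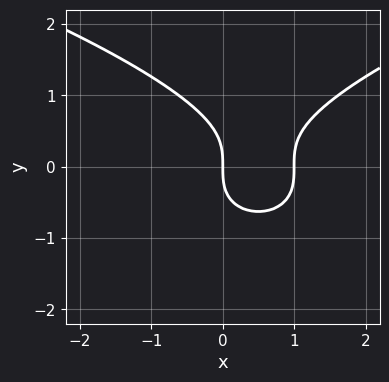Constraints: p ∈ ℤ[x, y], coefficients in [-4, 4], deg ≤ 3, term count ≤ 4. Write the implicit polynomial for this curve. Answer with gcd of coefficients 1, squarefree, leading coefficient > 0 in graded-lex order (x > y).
1. The degree is 3 — no degree-2 curve has this shape.
2. From the visible intercepts: among the integer gridlines, it crosses the x-axis at x ∈ {0, 1}; it crosses the y-axis at the gridline y = 0.
3. Assembling these constraints gives the stated polynomial.

y^3 - x^2 + x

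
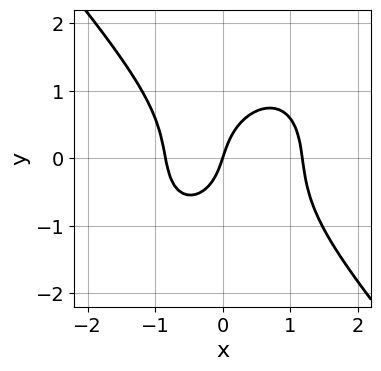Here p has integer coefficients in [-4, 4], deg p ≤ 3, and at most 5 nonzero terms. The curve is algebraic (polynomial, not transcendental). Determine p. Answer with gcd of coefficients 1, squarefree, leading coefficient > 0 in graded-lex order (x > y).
1. The degree is 3 — no degree-2 curve has this shape.
2. From the axis intercepts and sections: it crosses the x-axis at the gridline x = 0; one y-axis crossing is at y = 0.
3. Fitting integer coefficients to these (and the overall shape) gives p.

3*x^3 + 2*y^3 - x^2 - 3*x + y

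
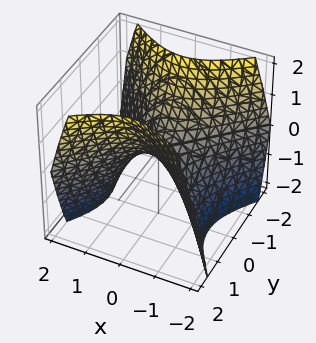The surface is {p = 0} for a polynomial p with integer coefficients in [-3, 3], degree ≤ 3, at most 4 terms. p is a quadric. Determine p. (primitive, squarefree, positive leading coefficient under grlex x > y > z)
Degree: a hyperbolic paraboloid; a quadric, so deg p = 2.
Symmetries: mirror symmetry y ↦ −y ⇒ only even powers of y; mirror symmetry x ↦ −x ⇒ only even powers of x.
Checking where it meets the axes: one x-axis crossing is at x = 0; one z-axis crossing is at z = 0.
Matching integer coefficients to the picture gives p.

x^2 - y^2 + z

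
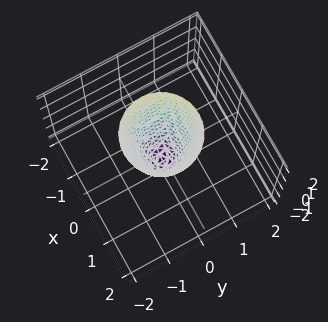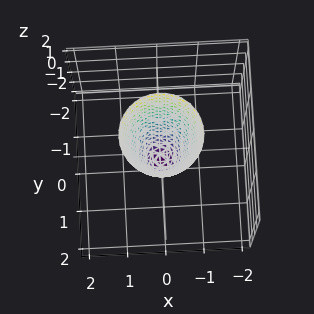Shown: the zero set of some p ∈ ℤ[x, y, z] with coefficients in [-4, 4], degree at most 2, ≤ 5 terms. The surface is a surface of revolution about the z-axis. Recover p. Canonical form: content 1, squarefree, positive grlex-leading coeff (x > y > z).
3*x^2 + 3*y^2 - z - 1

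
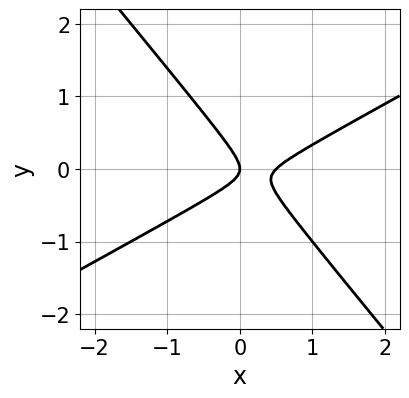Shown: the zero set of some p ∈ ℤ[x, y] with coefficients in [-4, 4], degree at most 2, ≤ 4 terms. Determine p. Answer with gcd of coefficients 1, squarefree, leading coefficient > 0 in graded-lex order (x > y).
2*x^2 - 2*x*y - 3*y^2 - x

First, deg p = 2.
Then, from the axis intercepts and sections: one y-axis crossing is at y = 0; it crosses the x-axis at the gridline x = 0.
Finally, assembling these constraints gives the stated polynomial.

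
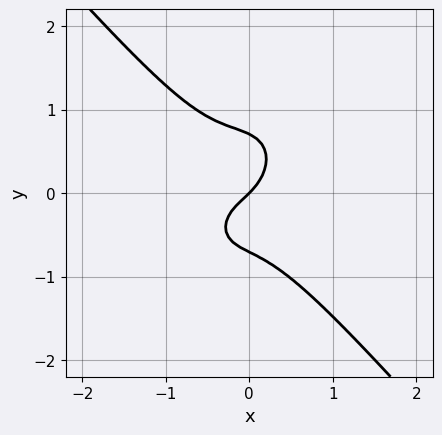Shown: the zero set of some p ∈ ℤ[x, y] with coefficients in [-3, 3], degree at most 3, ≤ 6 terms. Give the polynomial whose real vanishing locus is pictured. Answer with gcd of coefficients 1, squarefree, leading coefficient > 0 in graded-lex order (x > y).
(a) deg p = 3. No degree-2 curve has this shape.
(b) Against the integer gridlines: one y-axis crossing is at y = 0; it crosses the x-axis at the gridline x = 0.
(c) Assembling these constraints gives the stated polynomial.

3*x^3 + 2*y^3 + x^2 + x - y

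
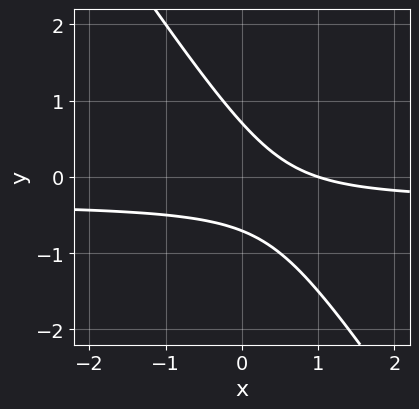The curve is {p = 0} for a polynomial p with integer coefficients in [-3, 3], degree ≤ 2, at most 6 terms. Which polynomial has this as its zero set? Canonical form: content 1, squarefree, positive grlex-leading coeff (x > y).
3*x*y + 2*y^2 + x - 1

The degree is 2 — a generic line meets the curve in up to 2 points.
From the axis intercepts and sections: one x-axis crossing is at x = 1.
These observations pin down the coefficients.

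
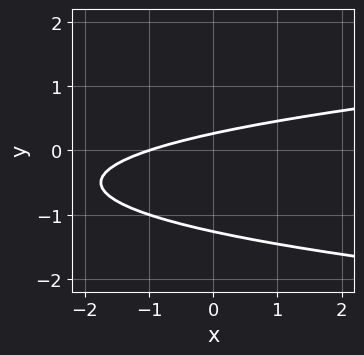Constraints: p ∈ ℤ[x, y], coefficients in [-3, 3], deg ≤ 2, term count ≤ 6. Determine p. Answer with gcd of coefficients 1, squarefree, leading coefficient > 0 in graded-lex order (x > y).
3*y^2 - x + 3*y - 1

(a) deg p = 2. No degree-1 curve has this shape.
(b) Observable constraints: one x-axis crossing is at x = -1.
(c) Solving for integer coefficients yields p as stated.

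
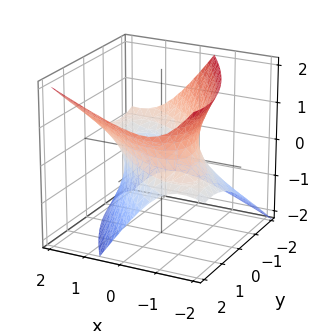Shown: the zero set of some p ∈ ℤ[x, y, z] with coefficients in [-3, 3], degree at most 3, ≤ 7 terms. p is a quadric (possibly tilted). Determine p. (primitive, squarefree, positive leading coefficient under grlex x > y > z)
deg p = 2. A generic line meets the surface in up to 2 points.
From the visible intercepts: the surface avoids every integer z-axis point in the box.
These observations pin down the coefficients.

2*x^2 + 3*x*y - 3*x*z + 2*y^2 - 3*z^2 - 3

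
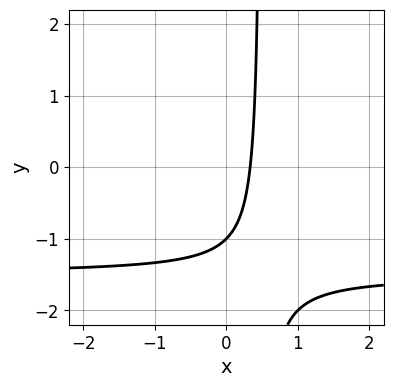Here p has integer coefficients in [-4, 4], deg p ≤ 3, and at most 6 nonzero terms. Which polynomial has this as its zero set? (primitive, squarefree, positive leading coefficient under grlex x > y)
1. Degree: a generic line meets the curve in up to 2 points, so deg p = 2.
2. Checking where it meets the axes: it meets the y-axis at y = -1 (among the integer gridlines).
3. The integer polynomial consistent with all of this is the stated p.

2*x*y + 3*x - y - 1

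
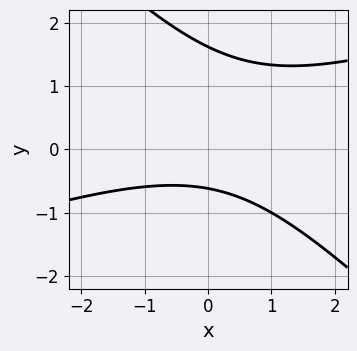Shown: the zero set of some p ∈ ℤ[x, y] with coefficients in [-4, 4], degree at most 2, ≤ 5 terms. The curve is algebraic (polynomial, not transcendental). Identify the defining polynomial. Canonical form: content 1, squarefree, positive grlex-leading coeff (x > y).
(a) The degree is 2 — the shape is more complex than any degree-1 curve.
(b) From the visible intercepts: it misses every integer gridline on the x-axis.
(c) The integer polynomial consistent with all of this is the stated p.

x^2 - 2*x*y - 3*y^2 + 3*y + 3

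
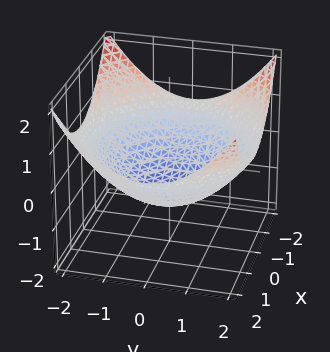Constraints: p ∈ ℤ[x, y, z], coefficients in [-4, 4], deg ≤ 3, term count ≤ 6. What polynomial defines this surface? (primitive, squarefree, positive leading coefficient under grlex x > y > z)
x^2 + y^2 - 3*z - 3

First, degree: no degree-1 surface has this shape, so deg p = 2.
Then, symmetry: every cross-section ⟂ z is a circle, so x, y appear only via x² + y².
Then, against the integer gridlines: one z-axis crossing is at z = -1; a circular section at z = 0 has radius between 1 and 2.
Finally, solving for integer coefficients yields p as stated.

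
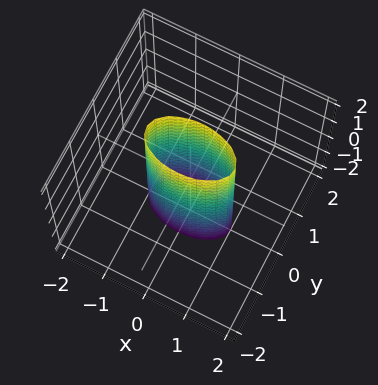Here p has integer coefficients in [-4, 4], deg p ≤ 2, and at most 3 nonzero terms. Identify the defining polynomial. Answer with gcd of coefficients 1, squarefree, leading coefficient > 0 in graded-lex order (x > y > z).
x^2 + 3*y^2 - 1

deg p = 2. Constant cross-section along one axis; a quadric.
Symmetries: mirror symmetry z ↦ −z ⇒ only even powers of z; it's symmetric under y → −y, forcing even powers of y; it's symmetric under x → −x, forcing even powers of x.
Observable constraints: among the integer gridlines, it crosses the x-axis at x ∈ {-1, 1}; it misses every integer gridline on the z-axis.
Fitting integer coefficients to these (and the overall shape) gives p.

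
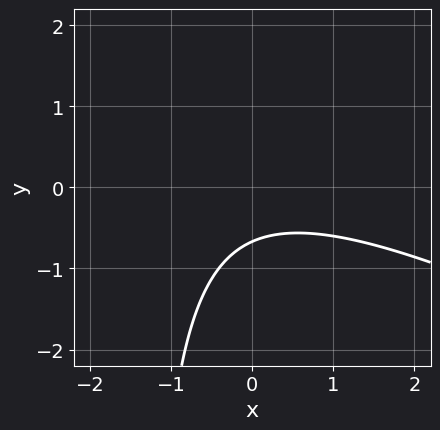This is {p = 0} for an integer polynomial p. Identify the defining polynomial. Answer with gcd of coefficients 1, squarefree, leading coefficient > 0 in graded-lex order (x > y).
x^2 + 2*x*y + 3*y + 2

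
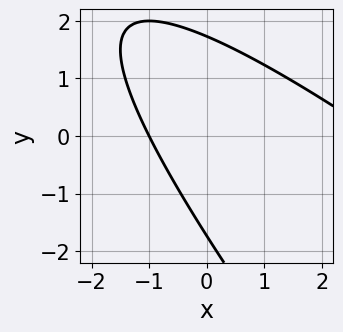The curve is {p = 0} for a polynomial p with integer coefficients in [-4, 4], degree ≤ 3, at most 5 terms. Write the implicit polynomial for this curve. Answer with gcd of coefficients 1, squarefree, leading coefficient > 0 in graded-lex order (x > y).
First, deg p = 2. No degree-1 curve has this shape.
Next, against the integer gridlines: it crosses the x-axis at the gridline x = -1.
Finally, matching integer coefficients to the picture gives p.

x^2 + 2*x*y + y^2 - 2*x - 3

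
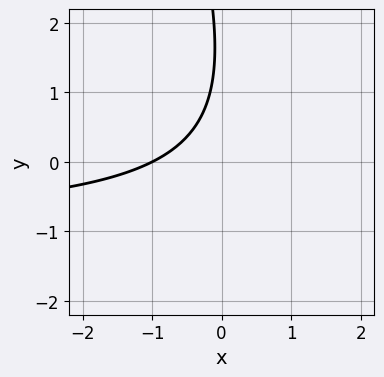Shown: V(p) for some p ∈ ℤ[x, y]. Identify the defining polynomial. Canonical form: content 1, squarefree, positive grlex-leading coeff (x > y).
3*x*y + y^2 + 3*x - 3*y + 3

deg p = 2. The shape is more complex than any degree-1 curve.
Observable constraints: it misses every integer gridline on the y-axis; one x-axis crossing is at x = -1.
Solving for integer coefficients yields p as stated.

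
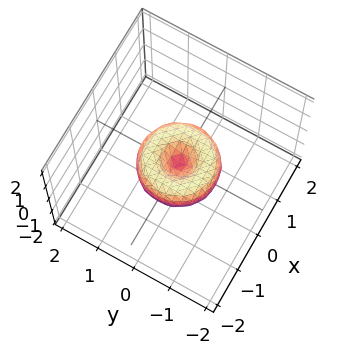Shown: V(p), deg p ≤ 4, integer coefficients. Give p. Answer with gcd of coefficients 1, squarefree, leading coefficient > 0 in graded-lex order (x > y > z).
First, the degree is 4 — a generic line meets the surface in up to 4 points.
Next, symmetries: rotational symmetry about the z-axis ⇒ p depends on x, y only through x² + y².
Then, checking where it meets the axes: it meets the z-axis at z = 0 (among the integer gridlines); among the integer gridlines, it crosses the y-axis at y ∈ {-1, 0, 1}.
Finally, together with the visible shape, these determine p as stated.

x^4 + 2*x^2*y^2 + y^4 - x^2 - y^2 + z^2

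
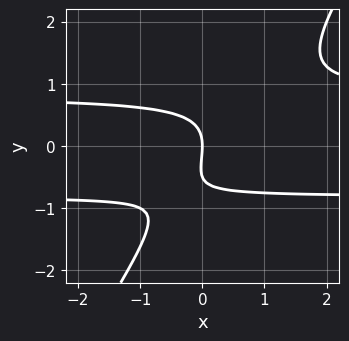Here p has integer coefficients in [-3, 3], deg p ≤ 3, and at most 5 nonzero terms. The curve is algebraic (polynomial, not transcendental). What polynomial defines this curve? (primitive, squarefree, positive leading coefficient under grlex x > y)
3*x*y^2 - 2*y^3 - y^2 - 2*x

Degree: the shape is more complex than any degree-2 curve, so deg p = 3.
From the visible intercepts: one y-axis crossing is at y = 0; one x-axis crossing is at x = 0.
The integer polynomial consistent with all of this is the stated p.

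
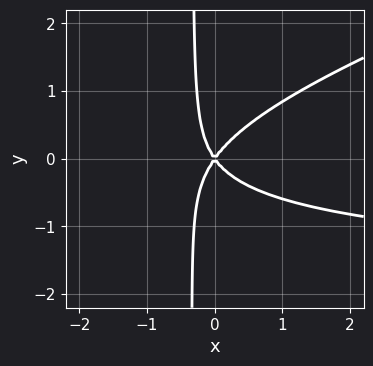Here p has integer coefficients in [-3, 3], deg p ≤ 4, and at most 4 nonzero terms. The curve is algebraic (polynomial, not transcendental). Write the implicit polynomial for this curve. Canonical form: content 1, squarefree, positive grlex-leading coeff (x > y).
1. deg p = 3.
2. Checking where it meets the axes: it crosses the x-axis at the gridline x = 0; one y-axis crossing is at y = 0.
3. These observations pin down the coefficients.

x^2*y - 3*x*y^2 + 2*x^2 - y^2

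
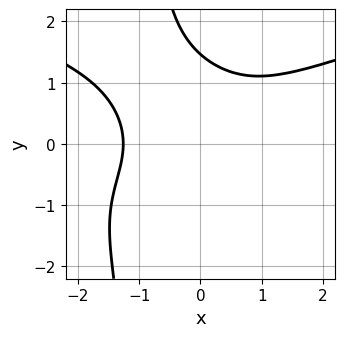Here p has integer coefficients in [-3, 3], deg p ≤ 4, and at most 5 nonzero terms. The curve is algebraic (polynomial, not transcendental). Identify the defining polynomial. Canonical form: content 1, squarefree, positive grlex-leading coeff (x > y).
2*x*y^3 - x^3 + 2*y^3 - 2*y^2 - 2

1. The degree is 4 — a generic line meets the curve in up to 4 points.
2. Matching integer coefficients to the picture gives p.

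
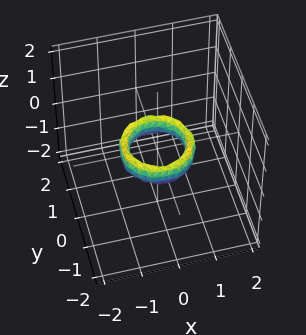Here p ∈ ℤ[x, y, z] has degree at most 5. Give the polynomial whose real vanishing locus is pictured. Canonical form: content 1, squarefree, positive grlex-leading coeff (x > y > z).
2*x^4 + 4*x^2*y^2 + 2*y^4 - 3*x^2 - 3*y^2 + z^2 + 1

deg p = 4. A generic line meets the surface in up to 4 points.
Symmetries: the surface is invariant under rotation about z: p = q(x² + y², z).
Checking where it meets the axes: a circular section at z = 0 has radius between 0 and 1; it misses every integer gridline on the z-axis; the y-axis gridline crossings are at y ∈ {-1, 1}; among the integer gridlines, it crosses the x-axis at x ∈ {-1, 1}.
These observations pin down the coefficients.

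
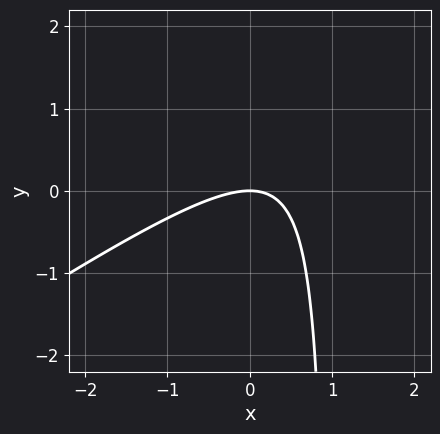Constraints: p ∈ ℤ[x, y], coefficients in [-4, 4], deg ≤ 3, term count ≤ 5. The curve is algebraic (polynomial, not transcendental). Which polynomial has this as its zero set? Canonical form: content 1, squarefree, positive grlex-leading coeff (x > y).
2*x^2 - 3*x*y + 3*y

1. The degree is 2 — a generic line meets the curve in up to 2 points.
2. From the axis intercepts and sections: one y-axis crossing is at y = 0; it meets the x-axis at x = 0 (among the integer gridlines).
3. Solving for integer coefficients yields p as stated.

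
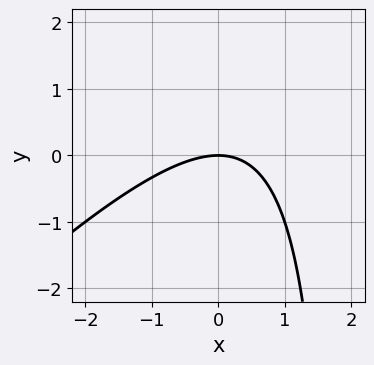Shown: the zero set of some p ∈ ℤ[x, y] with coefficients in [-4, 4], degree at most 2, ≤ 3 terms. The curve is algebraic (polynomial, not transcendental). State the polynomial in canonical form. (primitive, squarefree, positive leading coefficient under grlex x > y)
x^2 - x*y + 2*y

(a) deg p = 2. No degree-1 curve has this shape.
(b) From the visible intercepts: one x-axis crossing is at x = 0; it crosses the y-axis at the gridline y = 0.
(c) Assembling these constraints gives the stated polynomial.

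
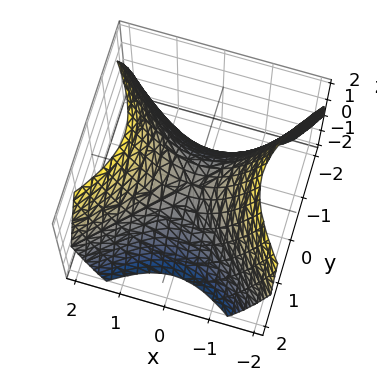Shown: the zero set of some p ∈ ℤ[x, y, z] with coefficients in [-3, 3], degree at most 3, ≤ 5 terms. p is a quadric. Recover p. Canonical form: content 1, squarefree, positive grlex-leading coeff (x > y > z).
deg p = 2.
Symmetries: it's symmetric under x → −x, forcing even powers of x; it's symmetric under y → −y, forcing even powers of y.
Reading off the gridlines: one y-axis crossing is at y = 0; it meets the x-axis at x = 0 (among the integer gridlines); it meets the z-axis at z = 0 (among the integer gridlines).
Together with the visible shape, these determine p as stated.

x^2 - y^2 - z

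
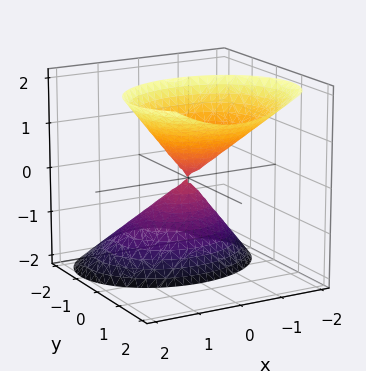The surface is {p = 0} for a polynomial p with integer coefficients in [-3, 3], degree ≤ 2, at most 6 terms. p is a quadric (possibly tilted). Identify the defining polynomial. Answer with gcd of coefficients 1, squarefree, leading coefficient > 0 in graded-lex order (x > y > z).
1. I count 2 distinct pieces. Treating them together as one polynomial.
2. Degree: the shape is more complex than any degree-1 surface, so deg p = 2.
3. Reading off the gridlines: it meets the z-axis at z = 0 (among the integer gridlines); it meets the y-axis at y = 0 (among the integer gridlines); it crosses the x-axis at the gridline x = 0.
4. Assembling these constraints gives the stated polynomial.

2*x^2 + 3*y^2 - 3*y*z - z^2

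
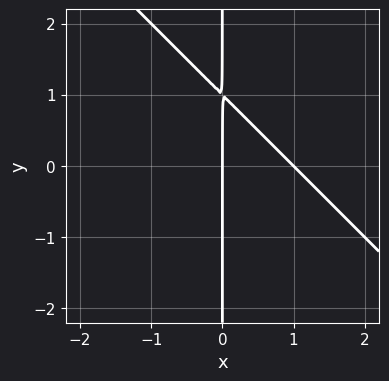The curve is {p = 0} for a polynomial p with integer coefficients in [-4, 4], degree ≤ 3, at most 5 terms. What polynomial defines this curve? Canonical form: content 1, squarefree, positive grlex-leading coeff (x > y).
1. deg p = 2.
2. Observable constraints: the x-axis gridline crossings are at x ∈ {0, 1}; the visible y-axis segment lies entirely on the curve.
3. Assembling these constraints gives the stated polynomial.

x^2 + x*y - x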